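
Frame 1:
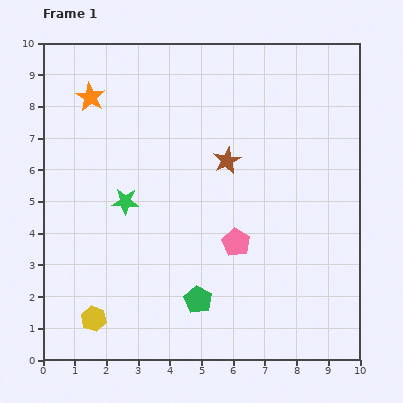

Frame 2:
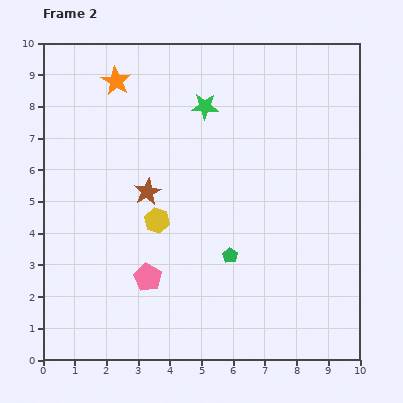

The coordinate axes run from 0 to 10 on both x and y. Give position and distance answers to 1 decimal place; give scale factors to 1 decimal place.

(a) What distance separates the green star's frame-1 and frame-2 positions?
3.9

The green star moved from (2.6, 5.0) to (5.1, 8.0), a distance of √(2.5² + 3.0²) ≈ 3.9.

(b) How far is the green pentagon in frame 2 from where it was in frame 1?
1.7

The green pentagon moved from (4.9, 1.9) to (5.9, 3.3), a distance of √(1.0² + 1.4²) ≈ 1.7.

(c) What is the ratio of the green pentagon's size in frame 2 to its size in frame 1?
0.6×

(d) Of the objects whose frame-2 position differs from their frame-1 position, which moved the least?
the orange star

(moved 0.9)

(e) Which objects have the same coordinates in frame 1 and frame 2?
none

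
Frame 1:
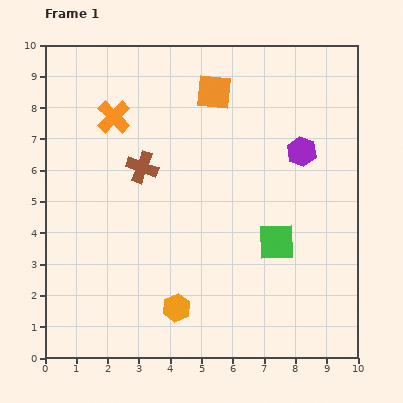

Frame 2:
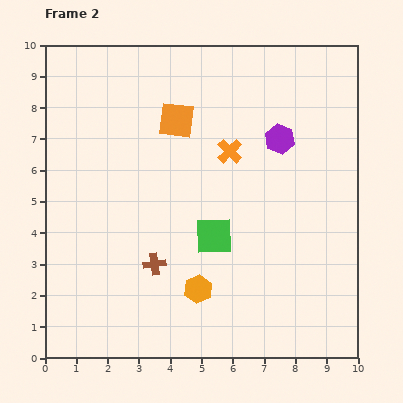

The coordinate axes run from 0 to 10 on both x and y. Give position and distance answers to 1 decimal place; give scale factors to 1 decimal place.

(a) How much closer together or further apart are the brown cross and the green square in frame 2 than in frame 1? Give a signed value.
-2.8

Distance in frame 1: 4.9. Distance in frame 2: 2.1.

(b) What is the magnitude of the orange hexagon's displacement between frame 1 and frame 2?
0.9

The orange hexagon moved from (4.2, 1.6) to (4.9, 2.2), a distance of √(0.7² + 0.6²) ≈ 0.9.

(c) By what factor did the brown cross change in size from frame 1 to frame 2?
0.7×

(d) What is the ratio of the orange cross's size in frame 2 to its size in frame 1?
0.7×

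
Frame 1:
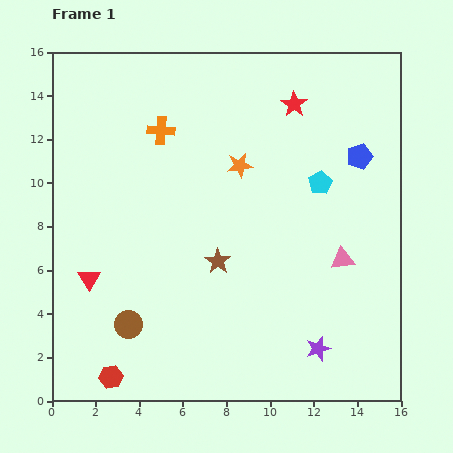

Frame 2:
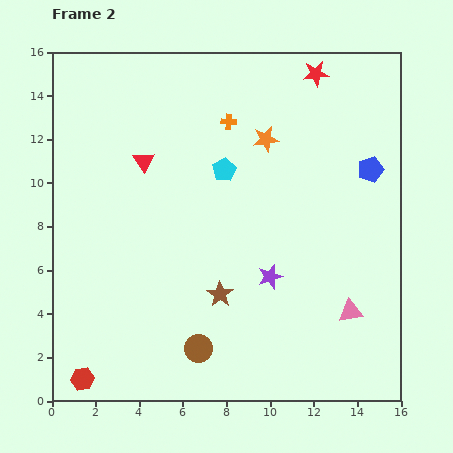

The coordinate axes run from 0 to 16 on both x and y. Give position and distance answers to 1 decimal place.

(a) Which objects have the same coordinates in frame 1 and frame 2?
none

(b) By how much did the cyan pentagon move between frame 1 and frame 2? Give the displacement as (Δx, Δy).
(-4.4, 0.6)

The cyan pentagon was at (12.3, 10.0) in frame 1 and (7.9, 10.6) in frame 2.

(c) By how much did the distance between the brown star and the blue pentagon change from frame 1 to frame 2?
+0.8

Distance in frame 1: 8.1. Distance in frame 2: 8.9.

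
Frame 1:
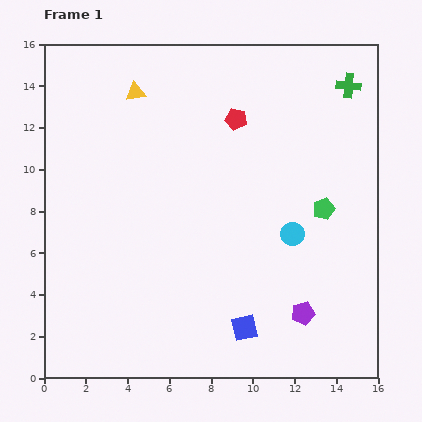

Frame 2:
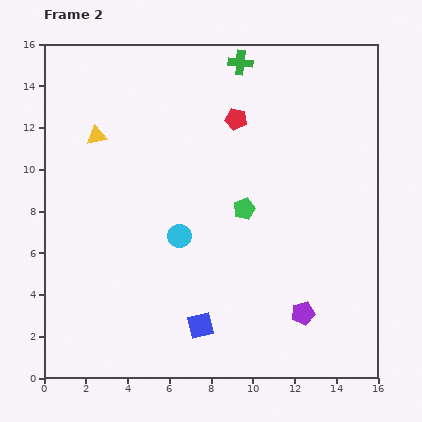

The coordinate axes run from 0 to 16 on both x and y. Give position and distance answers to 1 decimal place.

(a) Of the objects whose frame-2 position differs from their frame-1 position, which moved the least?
the blue square

(moved 2.1)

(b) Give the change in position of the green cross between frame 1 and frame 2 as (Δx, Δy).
(-5.2, 1.1)

The green cross was at (14.6, 14.0) in frame 1 and (9.4, 15.1) in frame 2.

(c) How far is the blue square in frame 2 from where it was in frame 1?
2.1

The blue square moved from (9.6, 2.4) to (7.5, 2.5), a distance of √(2.1² + 0.1²) ≈ 2.1.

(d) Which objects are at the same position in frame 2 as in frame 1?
the red pentagon, the purple pentagon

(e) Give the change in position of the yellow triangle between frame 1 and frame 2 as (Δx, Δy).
(-1.9, -2.1)

The yellow triangle was at (4.4, 13.7) in frame 1 and (2.5, 11.6) in frame 2.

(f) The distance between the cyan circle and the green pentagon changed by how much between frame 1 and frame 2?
+1.5

Distance in frame 1: 1.9. Distance in frame 2: 3.4.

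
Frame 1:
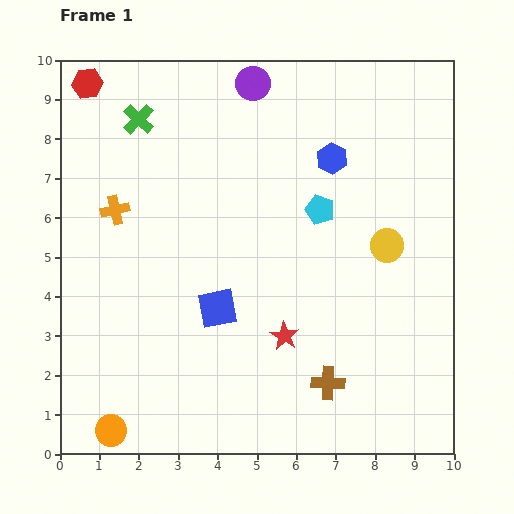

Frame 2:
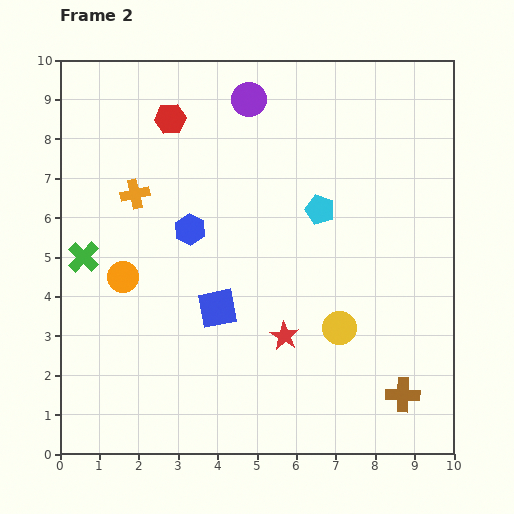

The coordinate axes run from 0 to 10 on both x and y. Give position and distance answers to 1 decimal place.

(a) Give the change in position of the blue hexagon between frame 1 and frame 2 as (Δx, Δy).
(-3.6, -1.8)

The blue hexagon was at (6.9, 7.5) in frame 1 and (3.3, 5.7) in frame 2.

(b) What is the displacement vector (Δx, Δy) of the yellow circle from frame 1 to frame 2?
(-1.2, -2.1)

The yellow circle was at (8.3, 5.3) in frame 1 and (7.1, 3.2) in frame 2.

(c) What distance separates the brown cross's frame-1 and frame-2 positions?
1.9

The brown cross moved from (6.8, 1.8) to (8.7, 1.5), a distance of √(1.9² + 0.3²) ≈ 1.9.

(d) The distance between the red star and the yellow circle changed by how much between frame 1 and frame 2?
-2.1

Distance in frame 1: 3.5. Distance in frame 2: 1.4.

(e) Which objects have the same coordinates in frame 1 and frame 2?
the cyan pentagon, the red star, the blue square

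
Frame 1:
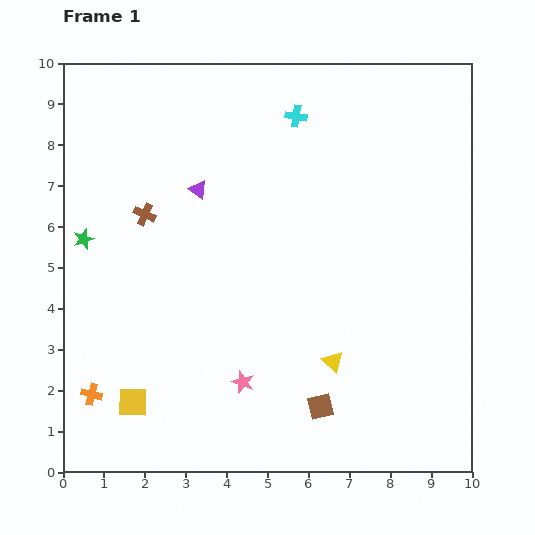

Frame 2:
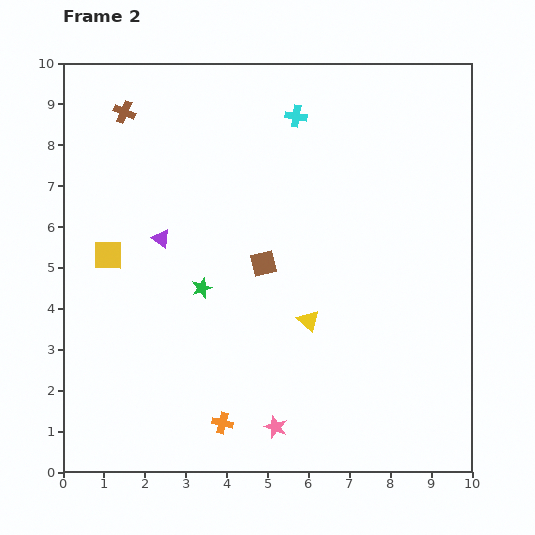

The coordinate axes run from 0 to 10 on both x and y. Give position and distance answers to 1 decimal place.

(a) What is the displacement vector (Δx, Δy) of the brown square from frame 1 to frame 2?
(-1.4, 3.5)

The brown square was at (6.3, 1.6) in frame 1 and (4.9, 5.1) in frame 2.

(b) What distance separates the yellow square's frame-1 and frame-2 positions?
3.6

The yellow square moved from (1.7, 1.7) to (1.1, 5.3), a distance of √(0.6² + 3.6²) ≈ 3.6.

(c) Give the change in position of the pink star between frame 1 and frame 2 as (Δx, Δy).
(0.8, -1.1)

The pink star was at (4.4, 2.2) in frame 1 and (5.2, 1.1) in frame 2.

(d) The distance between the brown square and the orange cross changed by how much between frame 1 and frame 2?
-1.6

Distance in frame 1: 5.6. Distance in frame 2: 4.0.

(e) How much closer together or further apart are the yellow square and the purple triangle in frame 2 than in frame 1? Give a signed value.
-4.0

Distance in frame 1: 5.4. Distance in frame 2: 1.4.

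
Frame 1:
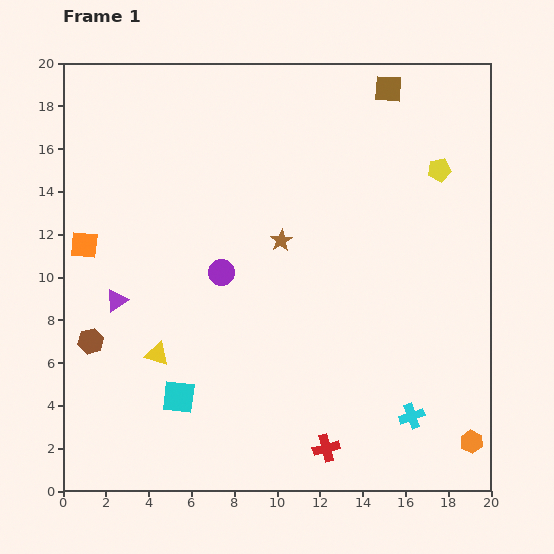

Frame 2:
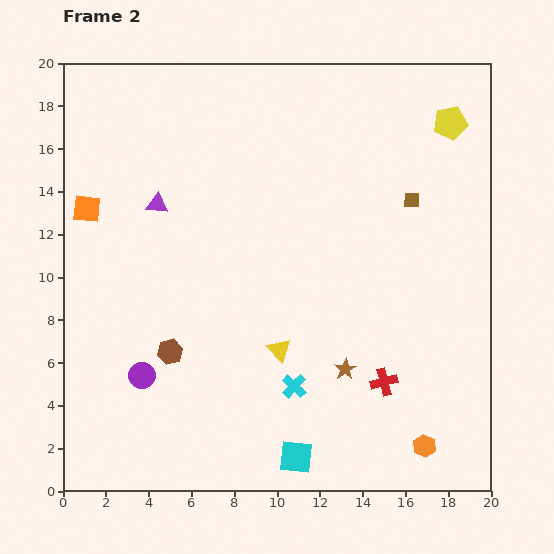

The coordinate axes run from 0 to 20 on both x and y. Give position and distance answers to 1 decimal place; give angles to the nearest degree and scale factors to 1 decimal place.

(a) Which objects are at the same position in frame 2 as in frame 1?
none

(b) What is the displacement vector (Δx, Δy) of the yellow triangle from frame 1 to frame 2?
(5.7, 0.2)

The yellow triangle was at (4.4, 6.4) in frame 1 and (10.1, 6.6) in frame 2.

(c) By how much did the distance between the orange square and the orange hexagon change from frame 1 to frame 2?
-1.0

Distance in frame 1: 20.3. Distance in frame 2: 19.3.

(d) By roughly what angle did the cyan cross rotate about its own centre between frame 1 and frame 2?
28° counter-clockwise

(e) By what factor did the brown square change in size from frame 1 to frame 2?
0.6×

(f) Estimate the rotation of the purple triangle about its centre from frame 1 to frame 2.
39° clockwise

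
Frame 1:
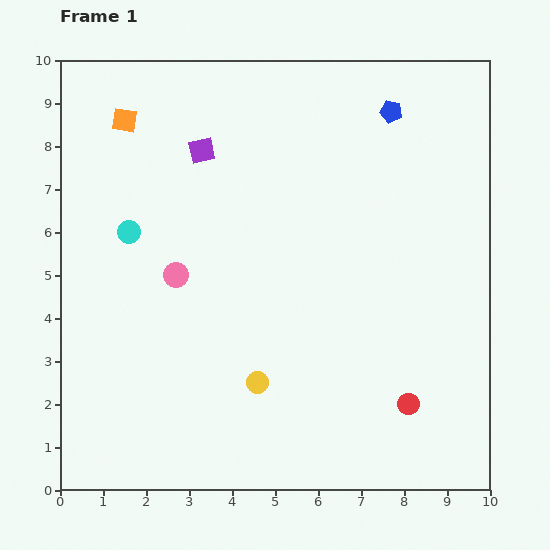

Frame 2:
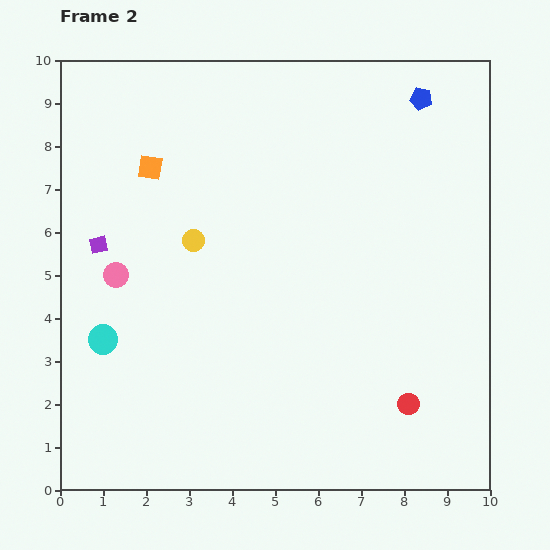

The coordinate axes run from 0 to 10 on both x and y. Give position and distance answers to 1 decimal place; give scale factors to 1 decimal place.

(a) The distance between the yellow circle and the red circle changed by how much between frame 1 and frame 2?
+2.8

Distance in frame 1: 3.5. Distance in frame 2: 6.3.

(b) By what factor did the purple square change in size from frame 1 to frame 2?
0.7×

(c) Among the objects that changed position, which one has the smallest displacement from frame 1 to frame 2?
the blue pentagon

(moved 0.8)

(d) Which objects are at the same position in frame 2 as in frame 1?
the red circle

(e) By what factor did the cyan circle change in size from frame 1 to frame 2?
1.3×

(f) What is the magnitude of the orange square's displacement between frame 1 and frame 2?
1.3

The orange square moved from (1.5, 8.6) to (2.1, 7.5), a distance of √(0.6² + 1.1²) ≈ 1.3.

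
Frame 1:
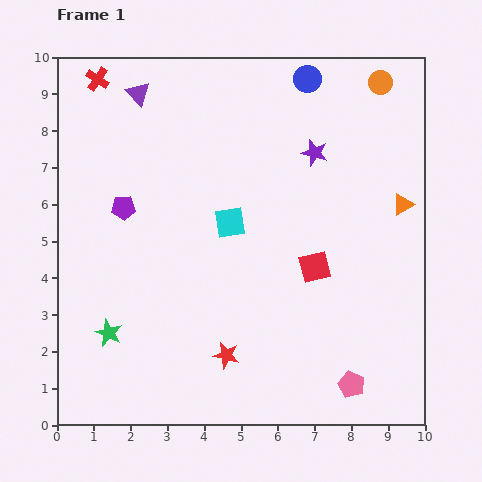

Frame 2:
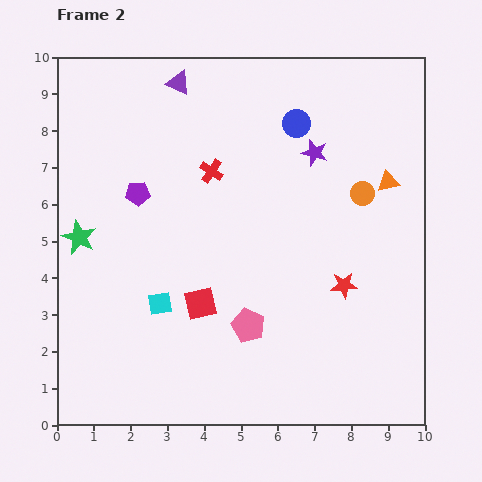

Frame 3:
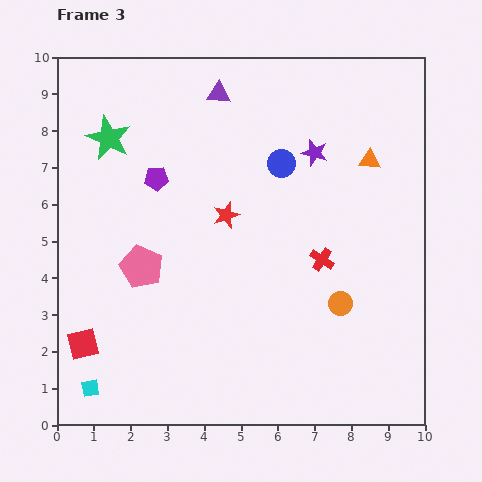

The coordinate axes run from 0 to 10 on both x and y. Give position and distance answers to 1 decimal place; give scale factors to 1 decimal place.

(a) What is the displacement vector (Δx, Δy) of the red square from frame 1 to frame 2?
(-3.1, -1.0)

The red square was at (7.0, 4.3) in frame 1 and (3.9, 3.3) in frame 2.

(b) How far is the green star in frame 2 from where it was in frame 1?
2.7

The green star moved from (1.4, 2.5) to (0.6, 5.1), a distance of √(0.8² + 2.6²) ≈ 2.7.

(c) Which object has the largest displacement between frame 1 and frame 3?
the red cross

(moved 7.8; next 6.6)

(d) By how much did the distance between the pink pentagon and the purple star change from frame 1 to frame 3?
-0.8

Distance in frame 1: 6.4. Distance in frame 3: 5.6.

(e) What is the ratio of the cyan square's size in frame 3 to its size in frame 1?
0.6×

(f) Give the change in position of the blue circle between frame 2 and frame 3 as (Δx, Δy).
(-0.4, -1.1)

The blue circle was at (6.5, 8.2) in frame 2 and (6.1, 7.1) in frame 3.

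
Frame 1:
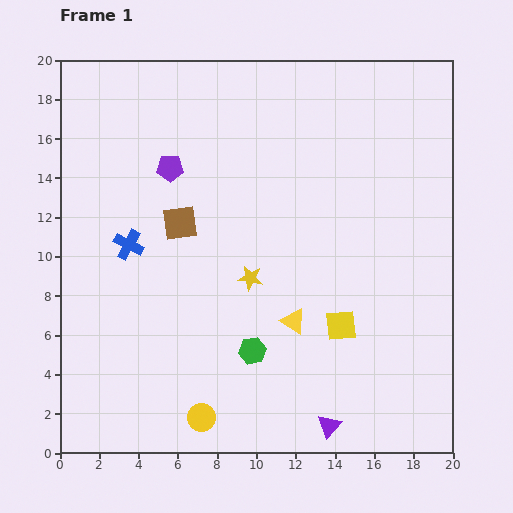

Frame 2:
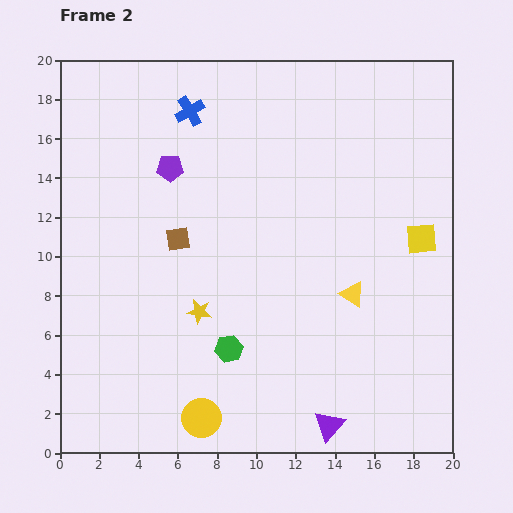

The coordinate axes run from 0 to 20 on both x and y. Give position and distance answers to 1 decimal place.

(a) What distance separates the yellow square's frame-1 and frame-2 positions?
6.0

The yellow square moved from (14.3, 6.5) to (18.4, 10.9), a distance of √(4.1² + 4.4²) ≈ 6.0.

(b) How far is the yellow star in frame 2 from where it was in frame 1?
3.1

The yellow star moved from (9.7, 8.9) to (7.1, 7.2), a distance of √(2.6² + 1.7²) ≈ 3.1.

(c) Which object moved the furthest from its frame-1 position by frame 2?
the blue cross

(moved 7.5; next 6.0)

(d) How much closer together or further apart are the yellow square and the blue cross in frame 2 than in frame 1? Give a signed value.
+1.9

Distance in frame 1: 11.6. Distance in frame 2: 13.5.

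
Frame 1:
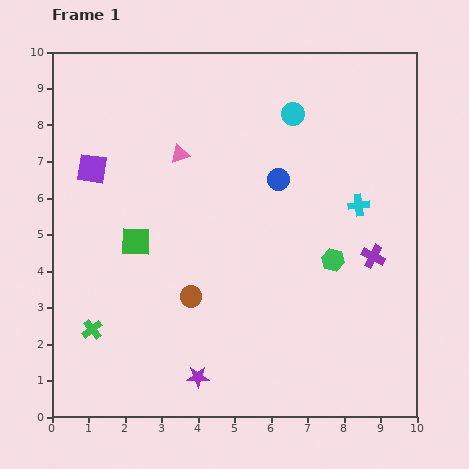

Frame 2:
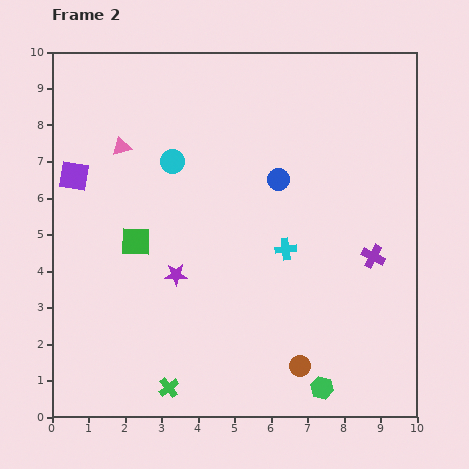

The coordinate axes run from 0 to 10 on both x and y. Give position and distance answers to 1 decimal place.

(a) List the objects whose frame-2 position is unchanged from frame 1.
the green square, the purple cross, the blue circle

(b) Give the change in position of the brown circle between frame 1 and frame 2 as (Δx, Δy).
(3.0, -1.9)

The brown circle was at (3.8, 3.3) in frame 1 and (6.8, 1.4) in frame 2.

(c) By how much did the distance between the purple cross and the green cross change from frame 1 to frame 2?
-1.3

Distance in frame 1: 8.0. Distance in frame 2: 6.7.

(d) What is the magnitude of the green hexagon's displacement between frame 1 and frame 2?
3.5

The green hexagon moved from (7.7, 4.3) to (7.4, 0.8), a distance of √(0.3² + 3.5²) ≈ 3.5.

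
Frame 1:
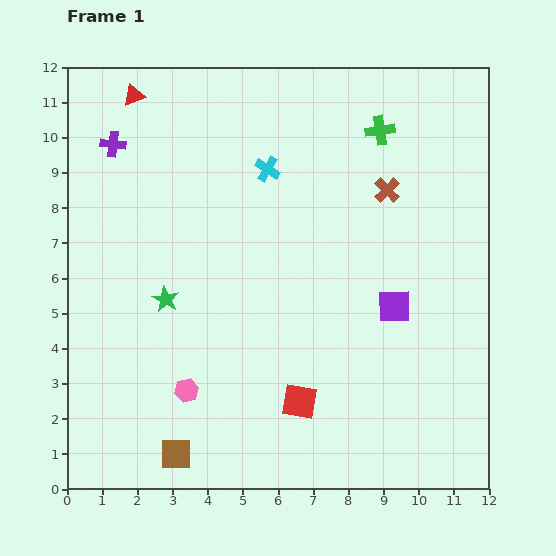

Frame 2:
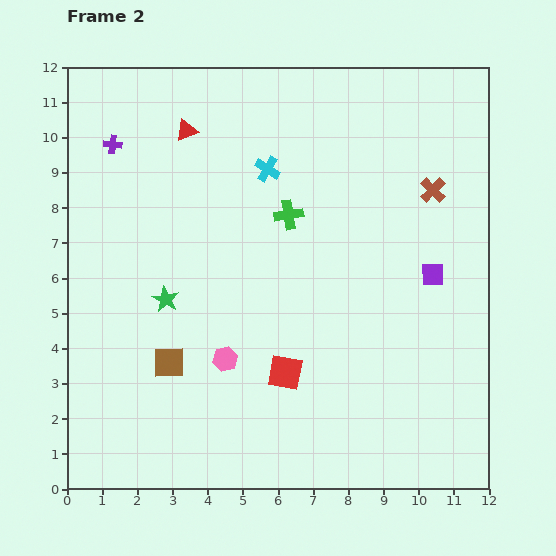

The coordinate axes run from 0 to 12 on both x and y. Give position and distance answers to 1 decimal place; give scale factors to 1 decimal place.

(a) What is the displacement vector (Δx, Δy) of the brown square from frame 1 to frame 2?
(-0.2, 2.6)

The brown square was at (3.1, 1.0) in frame 1 and (2.9, 3.6) in frame 2.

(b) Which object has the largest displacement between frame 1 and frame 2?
the green cross

(moved 3.5; next 2.6)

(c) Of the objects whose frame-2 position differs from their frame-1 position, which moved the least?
the red square

(moved 0.9)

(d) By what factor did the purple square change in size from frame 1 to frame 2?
0.7×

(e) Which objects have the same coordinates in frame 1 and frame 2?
the green star, the cyan cross, the purple cross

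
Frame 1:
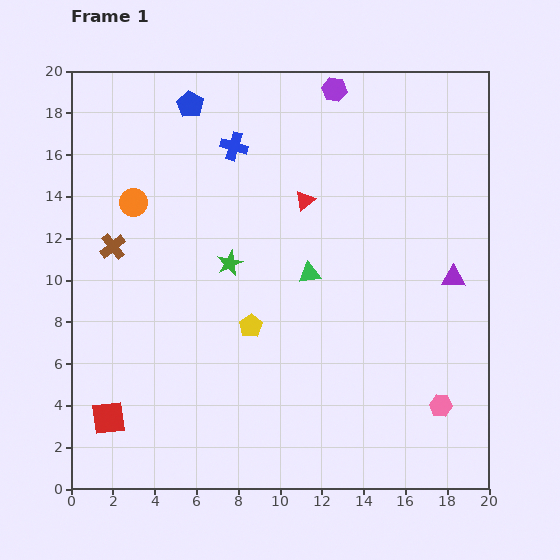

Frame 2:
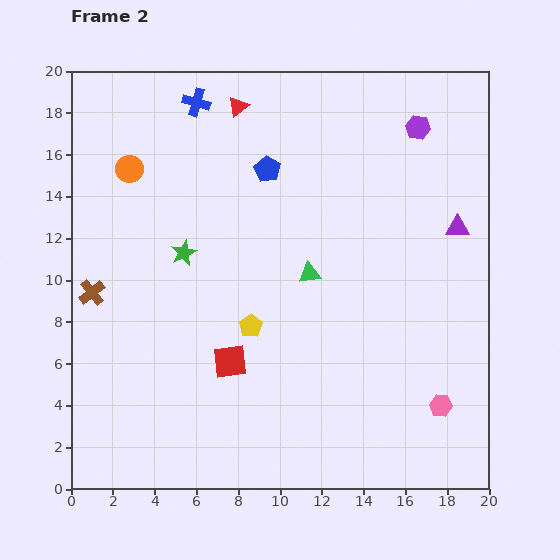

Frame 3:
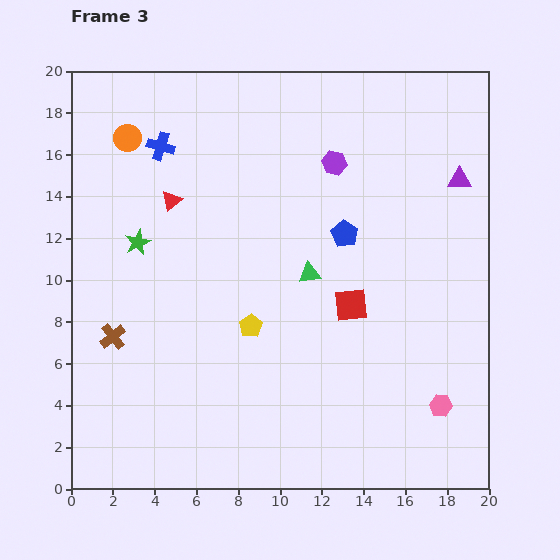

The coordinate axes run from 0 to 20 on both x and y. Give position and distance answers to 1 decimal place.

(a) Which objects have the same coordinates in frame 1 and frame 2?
the pink hexagon, the yellow pentagon, the green triangle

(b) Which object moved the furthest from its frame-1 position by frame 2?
the red square

(moved 6.4; next 5.5)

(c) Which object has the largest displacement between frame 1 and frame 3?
the red square

(moved 12.8; next 9.7)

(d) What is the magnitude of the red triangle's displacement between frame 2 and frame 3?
5.5

The red triangle moved from (8.0, 18.3) to (4.8, 13.8), a distance of √(3.2² + 4.5²) ≈ 5.5.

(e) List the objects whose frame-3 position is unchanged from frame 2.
the pink hexagon, the yellow pentagon, the green triangle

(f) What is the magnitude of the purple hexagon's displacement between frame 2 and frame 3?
4.3

The purple hexagon moved from (16.6, 17.3) to (12.6, 15.6), a distance of √(4.0² + 1.7²) ≈ 4.3.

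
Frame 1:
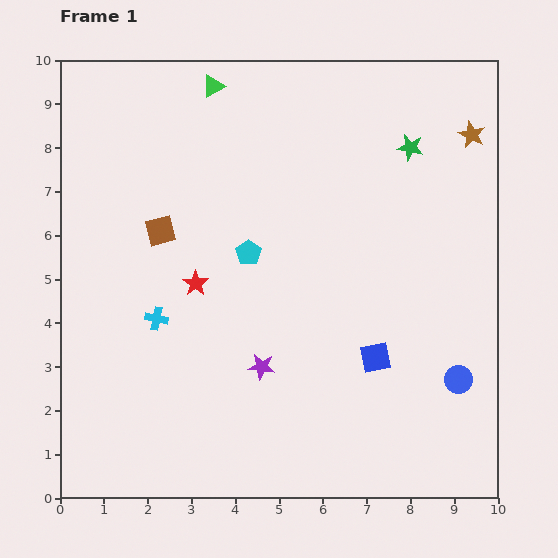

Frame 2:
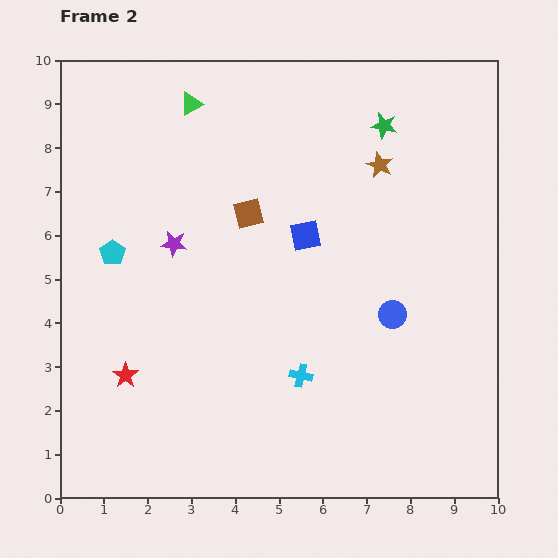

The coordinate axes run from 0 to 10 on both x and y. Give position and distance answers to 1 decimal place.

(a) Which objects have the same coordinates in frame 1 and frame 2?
none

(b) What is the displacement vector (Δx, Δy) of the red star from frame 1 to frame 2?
(-1.6, -2.1)

The red star was at (3.1, 4.9) in frame 1 and (1.5, 2.8) in frame 2.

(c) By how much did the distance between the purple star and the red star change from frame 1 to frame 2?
+0.8

Distance in frame 1: 2.4. Distance in frame 2: 3.2.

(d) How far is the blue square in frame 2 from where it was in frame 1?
3.2

The blue square moved from (7.2, 3.2) to (5.6, 6.0), a distance of √(1.6² + 2.8²) ≈ 3.2.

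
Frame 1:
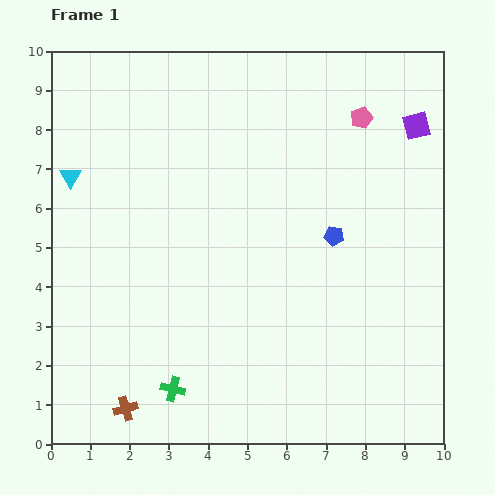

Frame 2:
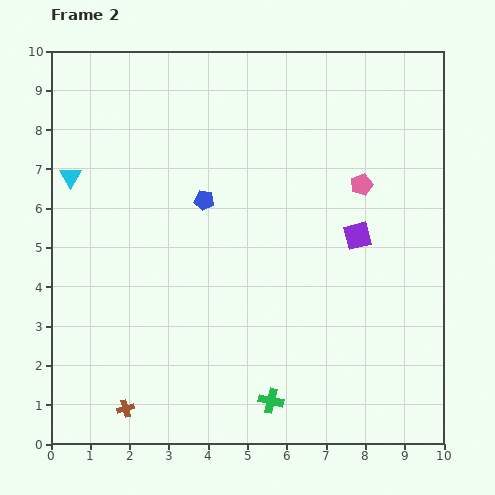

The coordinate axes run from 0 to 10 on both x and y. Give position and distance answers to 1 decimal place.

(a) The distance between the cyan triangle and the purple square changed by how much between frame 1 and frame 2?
-1.4

Distance in frame 1: 8.9. Distance in frame 2: 7.5.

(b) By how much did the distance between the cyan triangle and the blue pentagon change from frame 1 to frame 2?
-3.4

Distance in frame 1: 6.9. Distance in frame 2: 3.5.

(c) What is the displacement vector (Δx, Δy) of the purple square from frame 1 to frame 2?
(-1.5, -2.8)

The purple square was at (9.3, 8.1) in frame 1 and (7.8, 5.3) in frame 2.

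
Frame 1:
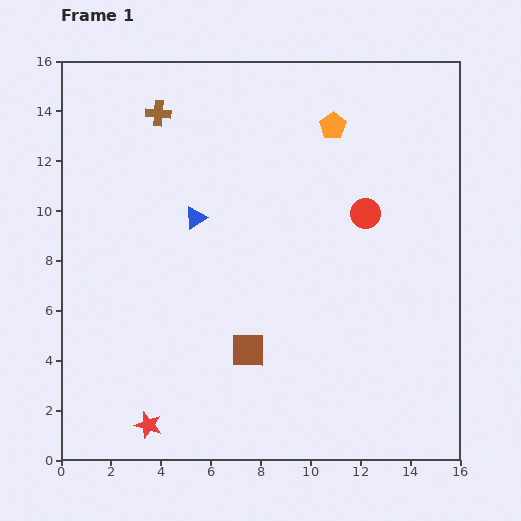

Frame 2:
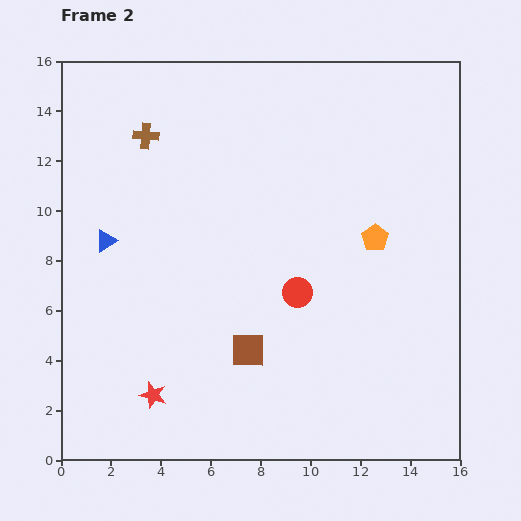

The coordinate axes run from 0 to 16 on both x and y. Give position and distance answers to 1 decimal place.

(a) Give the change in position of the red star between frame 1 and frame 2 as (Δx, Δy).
(0.2, 1.2)

The red star was at (3.5, 1.4) in frame 1 and (3.7, 2.6) in frame 2.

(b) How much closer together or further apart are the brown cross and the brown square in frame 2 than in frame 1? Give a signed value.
-0.7

Distance in frame 1: 10.2. Distance in frame 2: 9.5.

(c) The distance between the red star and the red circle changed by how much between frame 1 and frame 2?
-5.1

Distance in frame 1: 12.2. Distance in frame 2: 7.1.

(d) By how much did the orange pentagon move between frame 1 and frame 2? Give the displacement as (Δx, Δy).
(1.7, -4.5)

The orange pentagon was at (10.9, 13.4) in frame 1 and (12.6, 8.9) in frame 2.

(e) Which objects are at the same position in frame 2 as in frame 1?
the brown square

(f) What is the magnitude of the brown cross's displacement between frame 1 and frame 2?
1.0

The brown cross moved from (3.9, 13.9) to (3.4, 13.0), a distance of √(0.5² + 0.9²) ≈ 1.0.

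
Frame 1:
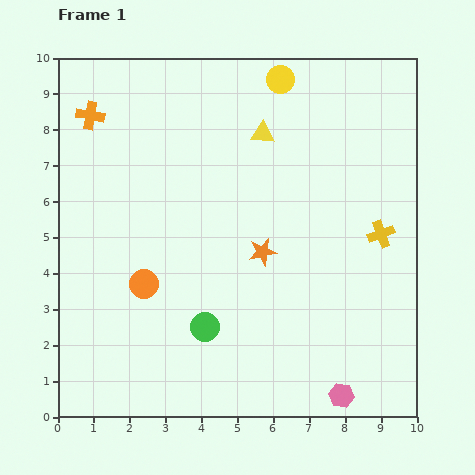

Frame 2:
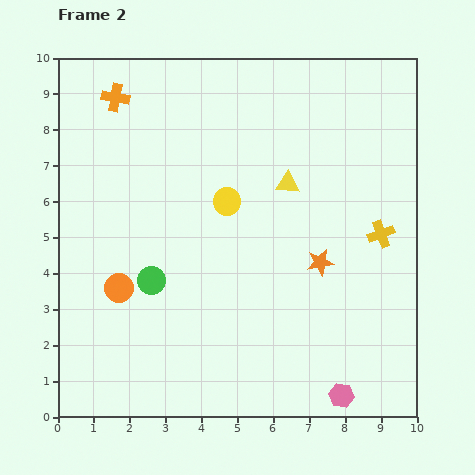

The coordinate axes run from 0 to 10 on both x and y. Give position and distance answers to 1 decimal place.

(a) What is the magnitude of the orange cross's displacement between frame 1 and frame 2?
0.9

The orange cross moved from (0.9, 8.4) to (1.6, 8.9), a distance of √(0.7² + 0.5²) ≈ 0.9.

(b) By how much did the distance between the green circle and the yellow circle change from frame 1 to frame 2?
-4.2

Distance in frame 1: 7.2. Distance in frame 2: 3.0.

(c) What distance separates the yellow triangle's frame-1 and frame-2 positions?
1.6

The yellow triangle moved from (5.7, 7.9) to (6.4, 6.5), a distance of √(0.7² + 1.4²) ≈ 1.6.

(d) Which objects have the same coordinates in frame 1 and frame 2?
the yellow cross, the pink hexagon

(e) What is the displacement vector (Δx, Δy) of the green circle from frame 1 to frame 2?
(-1.5, 1.3)

The green circle was at (4.1, 2.5) in frame 1 and (2.6, 3.8) in frame 2.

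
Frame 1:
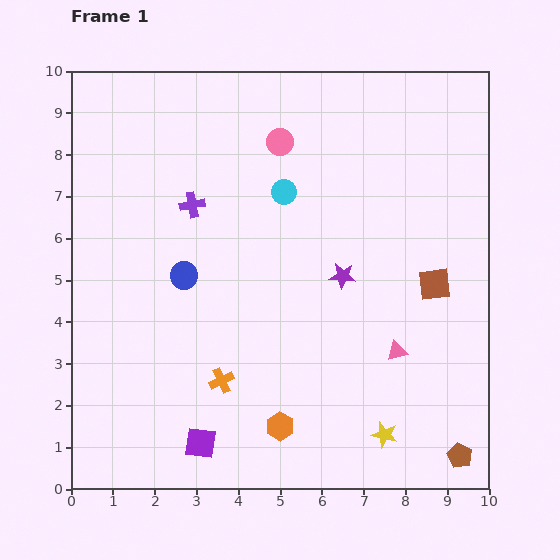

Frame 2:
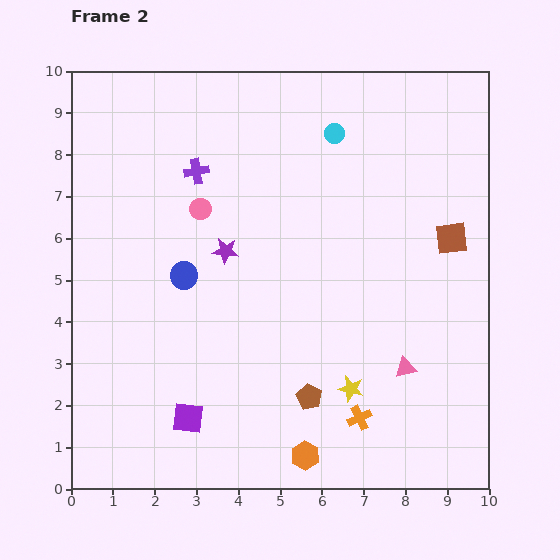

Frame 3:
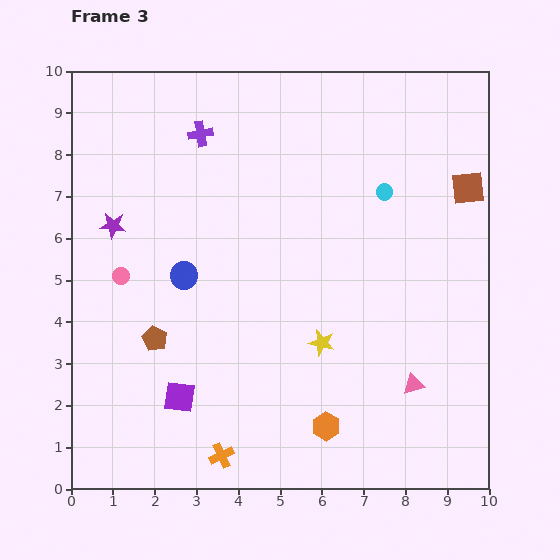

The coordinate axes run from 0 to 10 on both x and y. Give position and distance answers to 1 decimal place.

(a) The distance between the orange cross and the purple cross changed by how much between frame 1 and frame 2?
+2.8

Distance in frame 1: 4.3. Distance in frame 2: 7.1.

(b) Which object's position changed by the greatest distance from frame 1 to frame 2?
the brown pentagon

(moved 3.9; next 3.4)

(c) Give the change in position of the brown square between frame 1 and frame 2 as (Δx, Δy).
(0.4, 1.1)

The brown square was at (8.7, 4.9) in frame 1 and (9.1, 6.0) in frame 2.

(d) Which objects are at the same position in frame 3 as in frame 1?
the blue circle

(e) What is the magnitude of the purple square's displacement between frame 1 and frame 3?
1.2

The purple square moved from (3.1, 1.1) to (2.6, 2.2), a distance of √(0.5² + 1.1²) ≈ 1.2.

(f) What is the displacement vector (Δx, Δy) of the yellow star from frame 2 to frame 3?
(-0.7, 1.1)

The yellow star was at (6.7, 2.4) in frame 2 and (6.0, 3.5) in frame 3.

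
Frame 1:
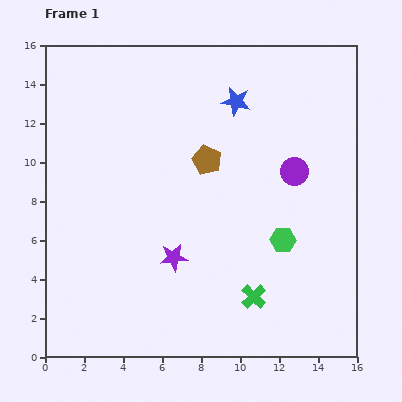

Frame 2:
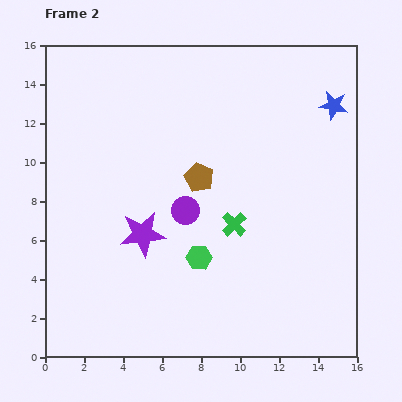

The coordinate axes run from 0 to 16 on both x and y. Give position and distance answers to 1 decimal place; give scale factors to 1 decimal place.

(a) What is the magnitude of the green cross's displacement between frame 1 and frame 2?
3.8

The green cross moved from (10.7, 3.1) to (9.7, 6.8), a distance of √(1.0² + 3.7²) ≈ 3.8.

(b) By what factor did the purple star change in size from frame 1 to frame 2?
1.6×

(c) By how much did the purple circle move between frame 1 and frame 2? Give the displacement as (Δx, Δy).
(-5.6, -2.0)

The purple circle was at (12.8, 9.5) in frame 1 and (7.2, 7.5) in frame 2.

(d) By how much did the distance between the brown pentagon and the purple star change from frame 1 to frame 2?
-1.2

Distance in frame 1: 5.3. Distance in frame 2: 4.1.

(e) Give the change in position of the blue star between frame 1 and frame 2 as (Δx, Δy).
(5.0, -0.2)

The blue star was at (9.8, 13.1) in frame 1 and (14.8, 12.9) in frame 2.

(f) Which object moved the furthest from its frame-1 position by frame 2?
the purple circle

(moved 5.9; next 5.0)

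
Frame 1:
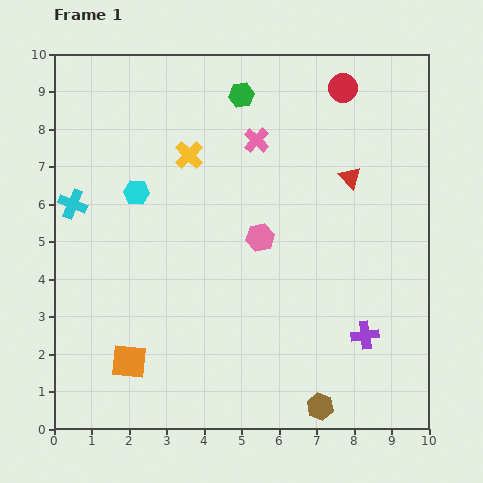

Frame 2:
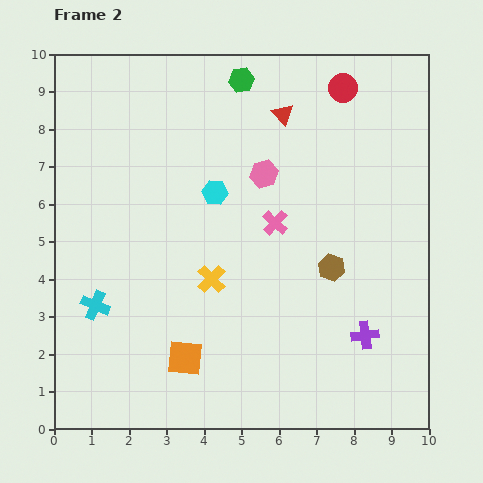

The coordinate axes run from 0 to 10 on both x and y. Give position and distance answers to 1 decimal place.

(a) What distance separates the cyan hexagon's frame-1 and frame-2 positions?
2.1

The cyan hexagon moved from (2.2, 6.3) to (4.3, 6.3), a distance of √(2.1² + 0.0²) ≈ 2.1.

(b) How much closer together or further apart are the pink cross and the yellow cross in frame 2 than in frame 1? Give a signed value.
+0.5

Distance in frame 1: 1.8. Distance in frame 2: 2.3.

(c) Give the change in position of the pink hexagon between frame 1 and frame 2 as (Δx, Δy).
(0.1, 1.7)

The pink hexagon was at (5.5, 5.1) in frame 1 and (5.6, 6.8) in frame 2.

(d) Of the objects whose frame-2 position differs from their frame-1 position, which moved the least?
the green hexagon

(moved 0.4)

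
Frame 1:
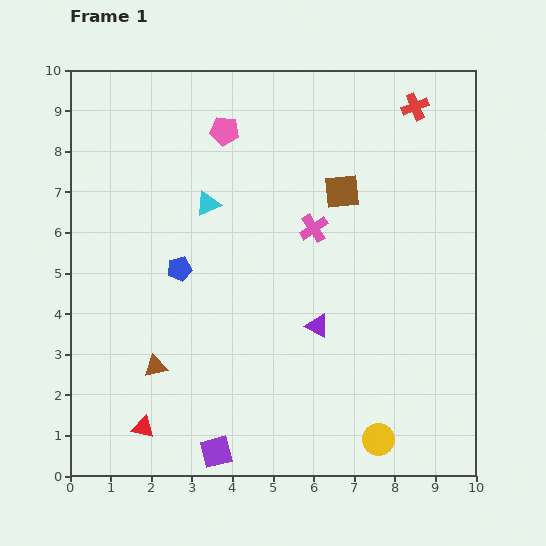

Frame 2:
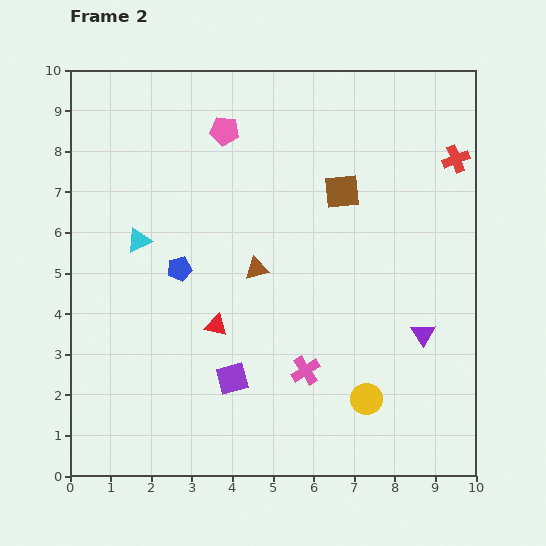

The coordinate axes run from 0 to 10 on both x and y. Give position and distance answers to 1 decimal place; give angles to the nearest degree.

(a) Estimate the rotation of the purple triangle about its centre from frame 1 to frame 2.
29° clockwise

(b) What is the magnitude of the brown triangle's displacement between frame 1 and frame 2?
3.5

The brown triangle moved from (2.1, 2.7) to (4.6, 5.1), a distance of √(2.5² + 2.4²) ≈ 3.5.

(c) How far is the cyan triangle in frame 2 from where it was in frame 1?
1.9

The cyan triangle moved from (3.4, 6.7) to (1.7, 5.8), a distance of √(1.7² + 0.9²) ≈ 1.9.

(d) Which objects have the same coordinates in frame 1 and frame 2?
the brown square, the blue pentagon, the pink pentagon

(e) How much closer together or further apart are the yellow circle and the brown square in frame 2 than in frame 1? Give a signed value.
-1.1

Distance in frame 1: 6.2. Distance in frame 2: 5.1.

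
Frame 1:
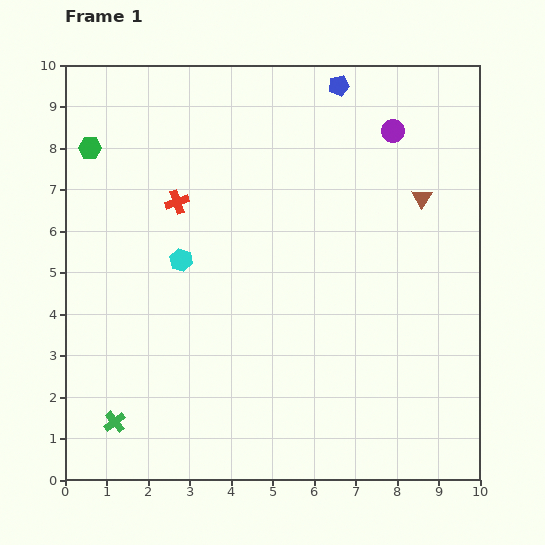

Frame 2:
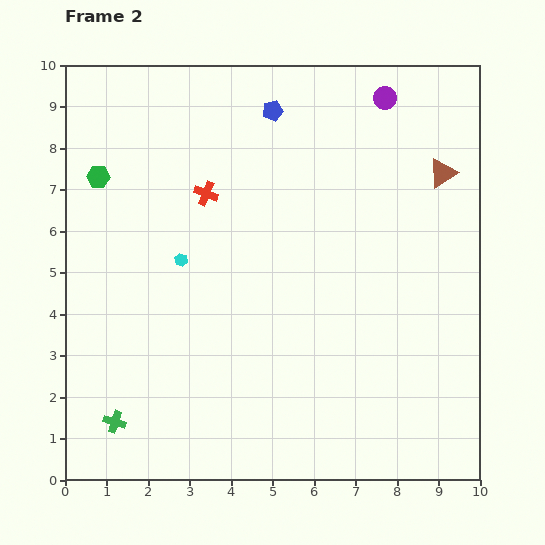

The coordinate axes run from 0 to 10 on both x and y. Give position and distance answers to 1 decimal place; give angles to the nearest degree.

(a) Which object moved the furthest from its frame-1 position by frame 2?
the blue pentagon

(moved 1.7; next 0.8)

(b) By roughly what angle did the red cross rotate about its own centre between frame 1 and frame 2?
39° clockwise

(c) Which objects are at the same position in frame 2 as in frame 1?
the green cross, the cyan hexagon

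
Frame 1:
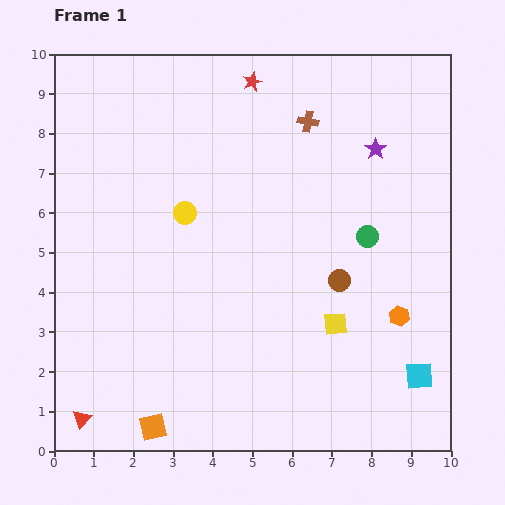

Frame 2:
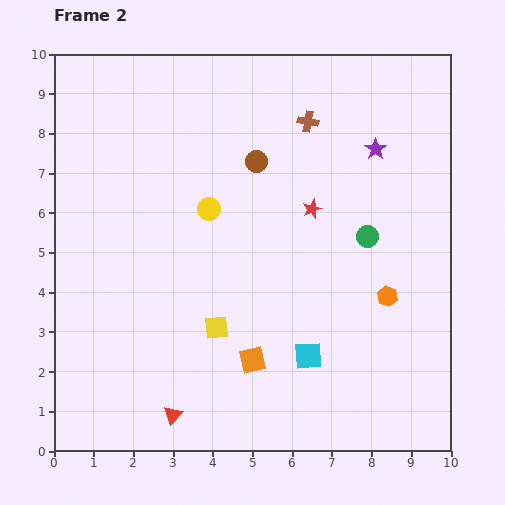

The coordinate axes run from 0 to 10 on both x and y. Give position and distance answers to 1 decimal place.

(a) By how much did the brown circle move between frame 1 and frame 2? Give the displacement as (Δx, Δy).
(-2.1, 3.0)

The brown circle was at (7.2, 4.3) in frame 1 and (5.1, 7.3) in frame 2.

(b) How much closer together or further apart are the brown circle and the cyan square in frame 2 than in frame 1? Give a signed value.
+2.0

Distance in frame 1: 3.1. Distance in frame 2: 5.1.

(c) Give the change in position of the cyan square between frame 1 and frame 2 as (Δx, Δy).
(-2.8, 0.5)

The cyan square was at (9.2, 1.9) in frame 1 and (6.4, 2.4) in frame 2.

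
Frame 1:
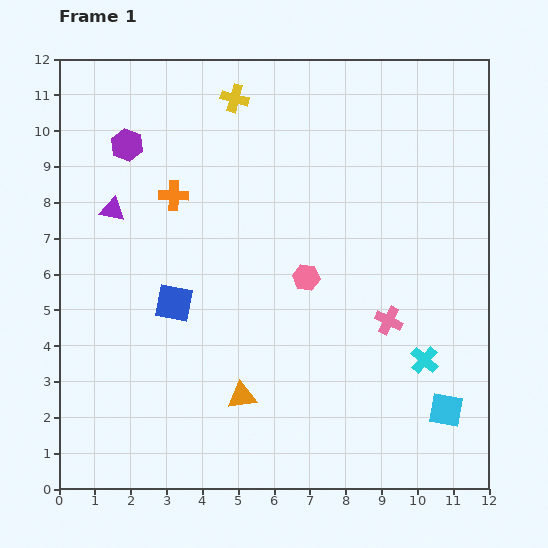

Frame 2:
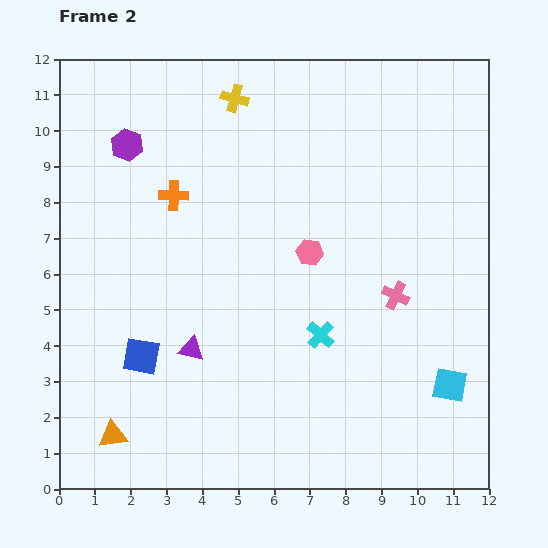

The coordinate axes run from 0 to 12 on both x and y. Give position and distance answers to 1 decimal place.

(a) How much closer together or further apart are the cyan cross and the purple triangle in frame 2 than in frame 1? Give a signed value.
-6.1

Distance in frame 1: 9.7. Distance in frame 2: 3.6.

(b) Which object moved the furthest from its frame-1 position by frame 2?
the purple triangle

(moved 4.5; next 3.8)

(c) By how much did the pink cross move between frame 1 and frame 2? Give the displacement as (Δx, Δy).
(0.2, 0.7)

The pink cross was at (9.2, 4.7) in frame 1 and (9.4, 5.4) in frame 2.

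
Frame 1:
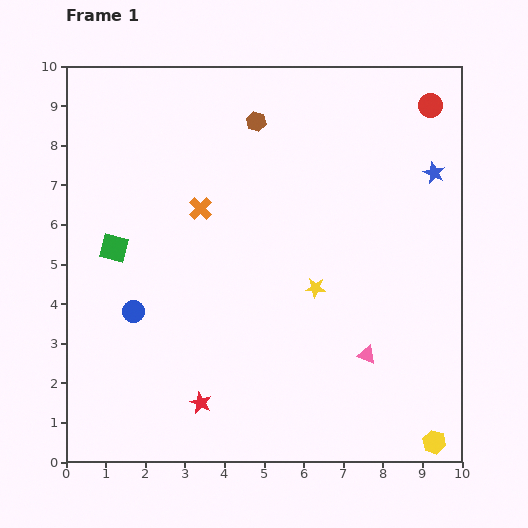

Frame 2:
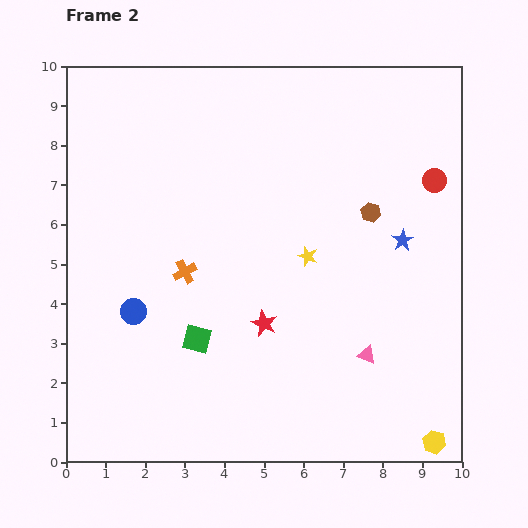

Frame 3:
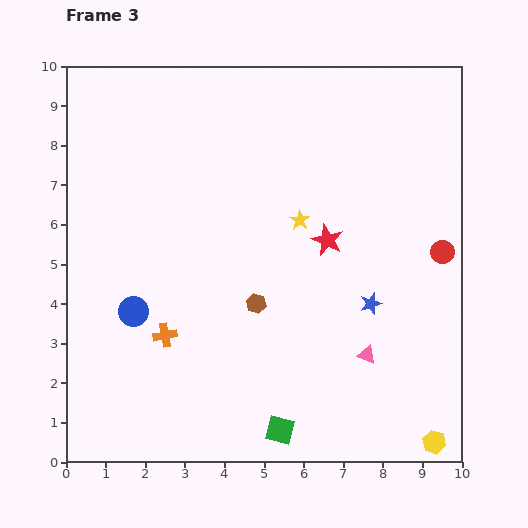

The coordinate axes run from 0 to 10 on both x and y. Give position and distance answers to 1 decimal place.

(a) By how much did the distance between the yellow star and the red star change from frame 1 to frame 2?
-2.1

Distance in frame 1: 4.1. Distance in frame 2: 2.0.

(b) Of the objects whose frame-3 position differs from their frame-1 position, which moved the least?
the yellow star

(moved 1.7)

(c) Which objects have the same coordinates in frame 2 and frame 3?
the blue circle, the pink triangle, the yellow hexagon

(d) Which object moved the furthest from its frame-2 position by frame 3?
the brown hexagon

(moved 3.7; next 3.1)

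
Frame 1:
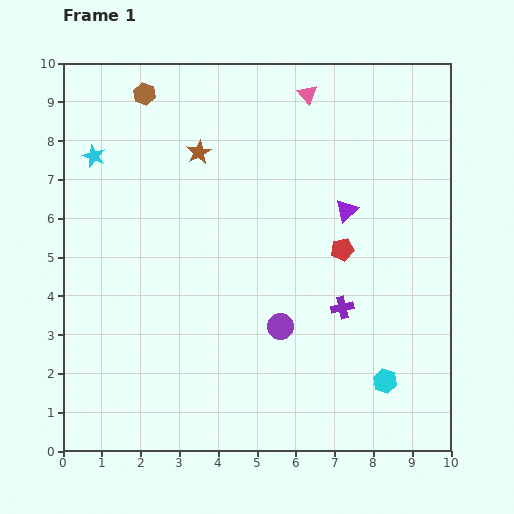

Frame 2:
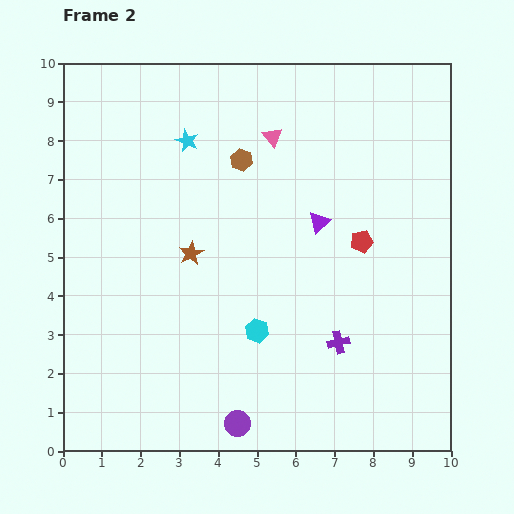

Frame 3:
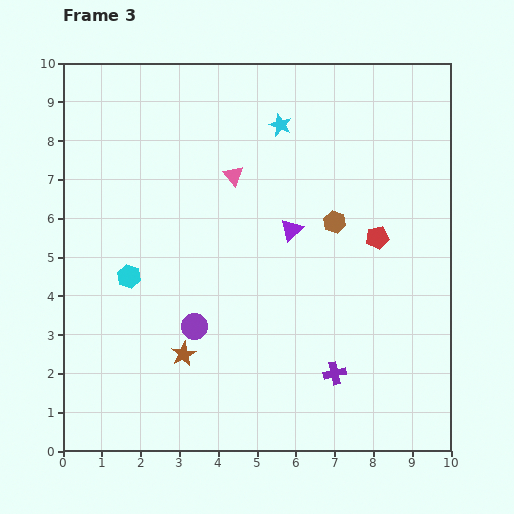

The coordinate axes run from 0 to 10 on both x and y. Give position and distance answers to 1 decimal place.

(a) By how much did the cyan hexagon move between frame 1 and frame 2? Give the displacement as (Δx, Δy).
(-3.3, 1.3)

The cyan hexagon was at (8.3, 1.8) in frame 1 and (5.0, 3.1) in frame 2.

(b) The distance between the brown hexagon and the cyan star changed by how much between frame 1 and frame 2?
-0.6

Distance in frame 1: 2.1. Distance in frame 2: 1.5.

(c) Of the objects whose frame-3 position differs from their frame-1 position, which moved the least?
the red pentagon

(moved 0.9)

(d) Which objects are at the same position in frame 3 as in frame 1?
none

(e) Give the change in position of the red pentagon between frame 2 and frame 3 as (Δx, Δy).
(0.4, 0.1)

The red pentagon was at (7.7, 5.4) in frame 2 and (8.1, 5.5) in frame 3.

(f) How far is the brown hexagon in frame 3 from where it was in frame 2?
2.9

The brown hexagon moved from (4.6, 7.5) to (7.0, 5.9), a distance of √(2.4² + 1.6²) ≈ 2.9.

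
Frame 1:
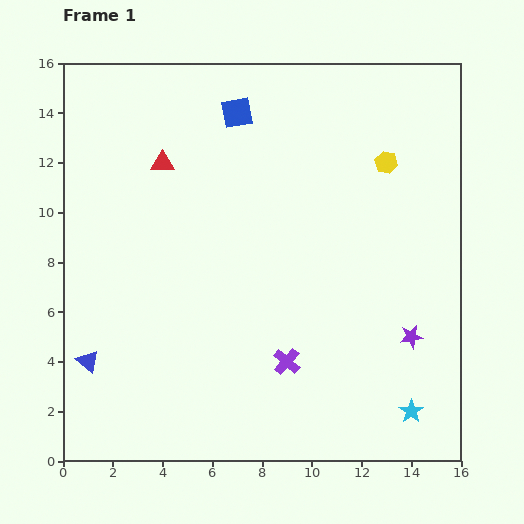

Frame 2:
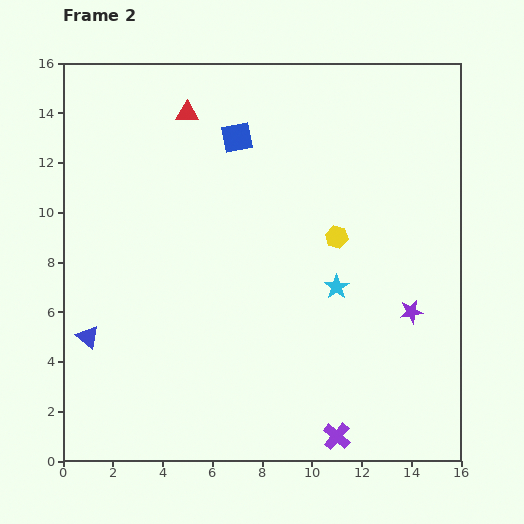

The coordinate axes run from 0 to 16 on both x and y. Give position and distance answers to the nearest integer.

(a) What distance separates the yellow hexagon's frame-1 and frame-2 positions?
4

The yellow hexagon moved from (13, 12) to (11, 9), a distance of √(2² + 3²) ≈ 4.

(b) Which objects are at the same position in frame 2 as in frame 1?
none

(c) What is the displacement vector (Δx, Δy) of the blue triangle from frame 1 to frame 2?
(0, 1)

The blue triangle was at (1, 4) in frame 1 and (1, 5) in frame 2.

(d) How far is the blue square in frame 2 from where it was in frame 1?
1

The blue square moved from (7, 14) to (7, 13), a distance of √(0² + 1²) ≈ 1.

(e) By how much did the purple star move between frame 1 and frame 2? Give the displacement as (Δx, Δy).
(0, 1)

The purple star was at (14, 5) in frame 1 and (14, 6) in frame 2.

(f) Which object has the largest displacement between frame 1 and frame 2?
the cyan star

(moved 6; next 4)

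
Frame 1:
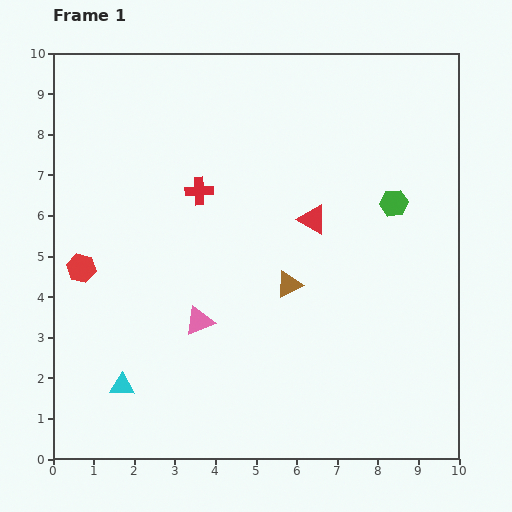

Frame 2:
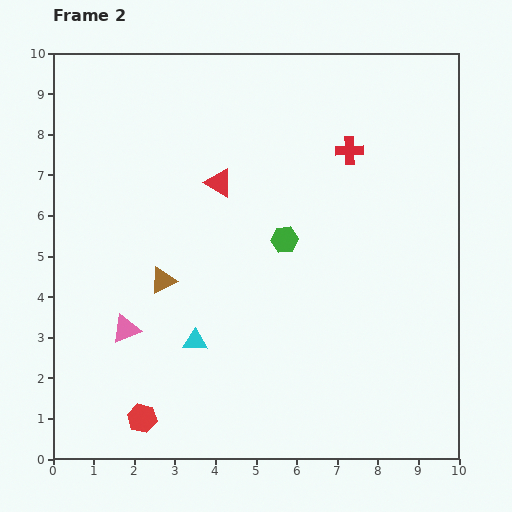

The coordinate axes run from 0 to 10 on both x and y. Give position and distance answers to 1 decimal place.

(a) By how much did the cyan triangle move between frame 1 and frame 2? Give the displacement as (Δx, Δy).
(1.8, 1.1)

The cyan triangle was at (1.7, 1.8) in frame 1 and (3.5, 2.9) in frame 2.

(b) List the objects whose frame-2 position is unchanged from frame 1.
none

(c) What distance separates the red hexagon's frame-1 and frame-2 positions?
4.0

The red hexagon moved from (0.7, 4.7) to (2.2, 1.0), a distance of √(1.5² + 3.7²) ≈ 4.0.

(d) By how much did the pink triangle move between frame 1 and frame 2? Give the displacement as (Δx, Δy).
(-1.8, -0.2)

The pink triangle was at (3.6, 3.4) in frame 1 and (1.8, 3.2) in frame 2.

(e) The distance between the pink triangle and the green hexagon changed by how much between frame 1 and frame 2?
-1.1

Distance in frame 1: 5.6. Distance in frame 2: 4.5.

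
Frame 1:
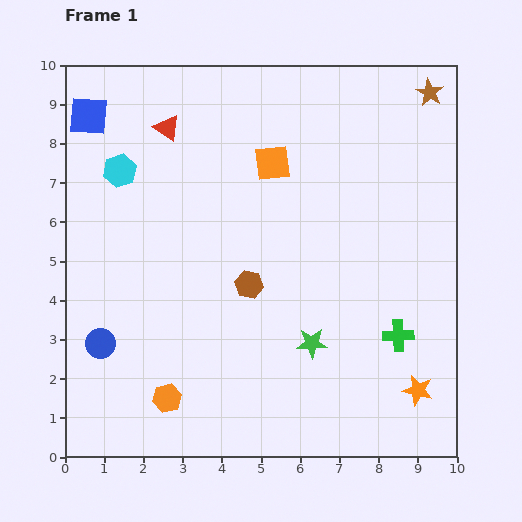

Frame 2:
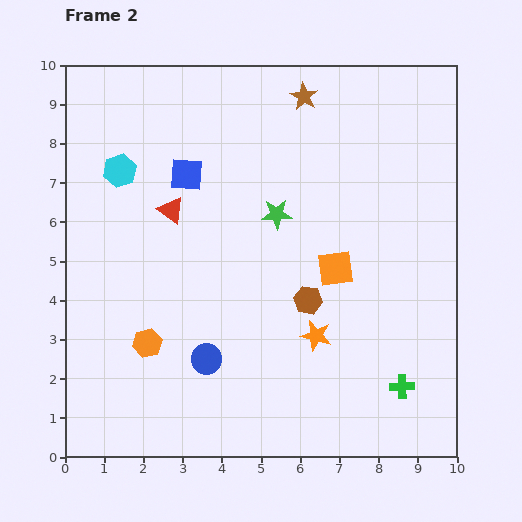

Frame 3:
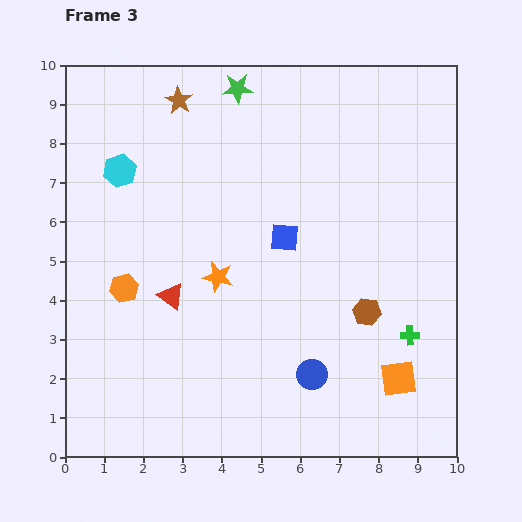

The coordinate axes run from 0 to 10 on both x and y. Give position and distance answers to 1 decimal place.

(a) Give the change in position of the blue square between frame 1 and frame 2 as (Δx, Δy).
(2.5, -1.5)

The blue square was at (0.6, 8.7) in frame 1 and (3.1, 7.2) in frame 2.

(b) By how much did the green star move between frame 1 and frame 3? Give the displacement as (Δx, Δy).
(-1.9, 6.5)

The green star was at (6.3, 2.9) in frame 1 and (4.4, 9.4) in frame 3.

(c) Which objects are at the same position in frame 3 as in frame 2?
the cyan hexagon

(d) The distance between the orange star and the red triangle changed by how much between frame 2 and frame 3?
-3.6

Distance in frame 2: 4.9. Distance in frame 3: 1.3.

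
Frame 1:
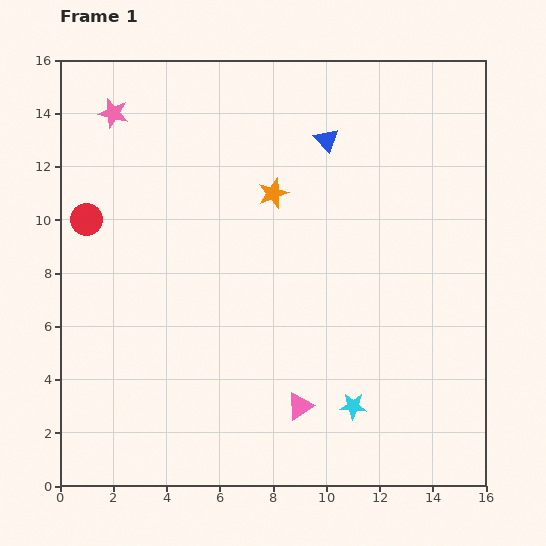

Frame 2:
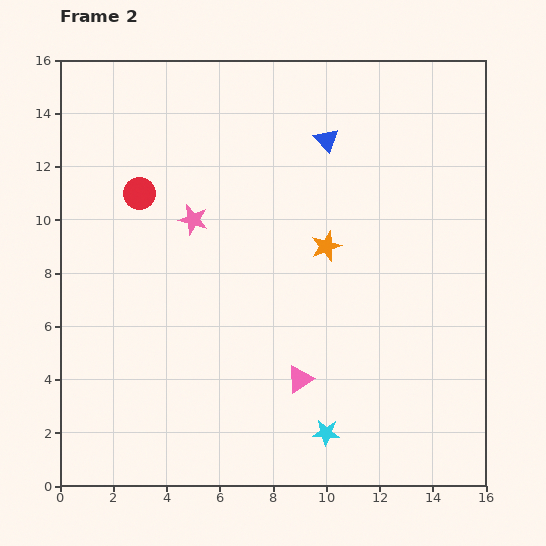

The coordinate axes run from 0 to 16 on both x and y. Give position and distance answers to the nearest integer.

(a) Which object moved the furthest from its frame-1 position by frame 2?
the pink star

(moved 5; next 3)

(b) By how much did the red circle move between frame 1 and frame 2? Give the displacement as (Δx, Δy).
(2, 1)

The red circle was at (1, 10) in frame 1 and (3, 11) in frame 2.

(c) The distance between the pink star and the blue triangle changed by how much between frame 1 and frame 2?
-2

Distance in frame 1: 8. Distance in frame 2: 6.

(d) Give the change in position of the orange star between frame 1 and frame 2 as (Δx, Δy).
(2, -2)

The orange star was at (8, 11) in frame 1 and (10, 9) in frame 2.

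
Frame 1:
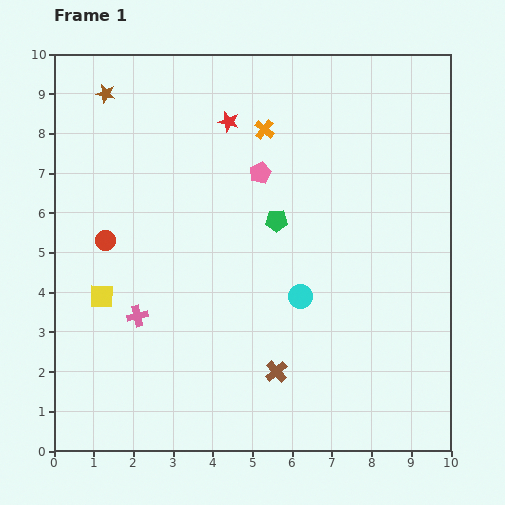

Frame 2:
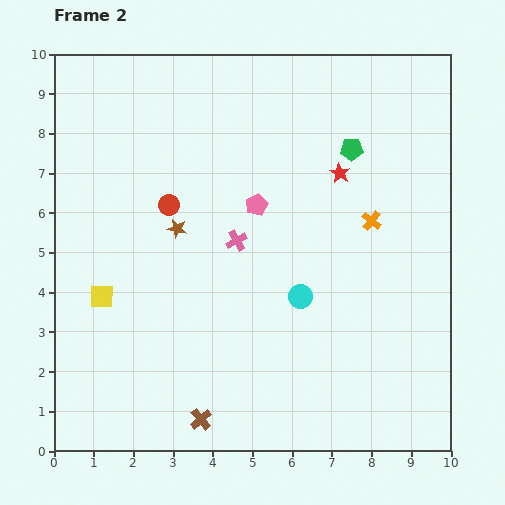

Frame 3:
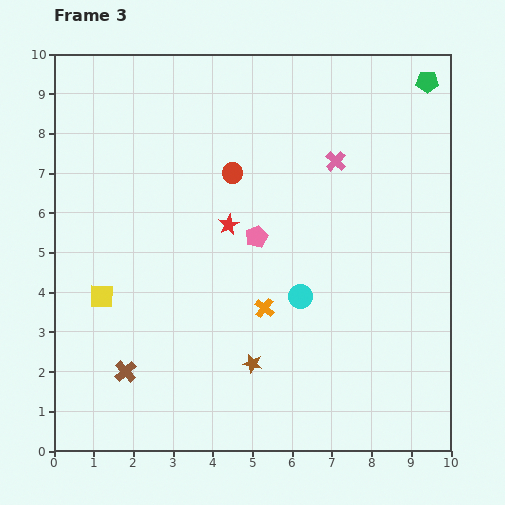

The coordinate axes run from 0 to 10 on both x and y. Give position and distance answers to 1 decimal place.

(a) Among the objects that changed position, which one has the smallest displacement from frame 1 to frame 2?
the pink pentagon

(moved 0.8)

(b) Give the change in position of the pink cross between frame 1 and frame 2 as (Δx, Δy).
(2.5, 1.9)

The pink cross was at (2.1, 3.4) in frame 1 and (4.6, 5.3) in frame 2.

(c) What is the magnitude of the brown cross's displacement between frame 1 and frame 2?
2.2

The brown cross moved from (5.6, 2.0) to (3.7, 0.8), a distance of √(1.9² + 1.2²) ≈ 2.2.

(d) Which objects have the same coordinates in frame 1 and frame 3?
the cyan circle, the yellow square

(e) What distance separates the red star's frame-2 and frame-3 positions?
3.1

The red star moved from (7.2, 7.0) to (4.4, 5.7), a distance of √(2.8² + 1.3²) ≈ 3.1.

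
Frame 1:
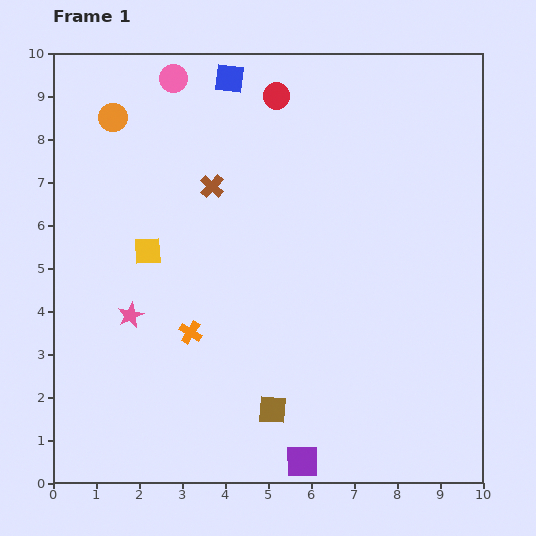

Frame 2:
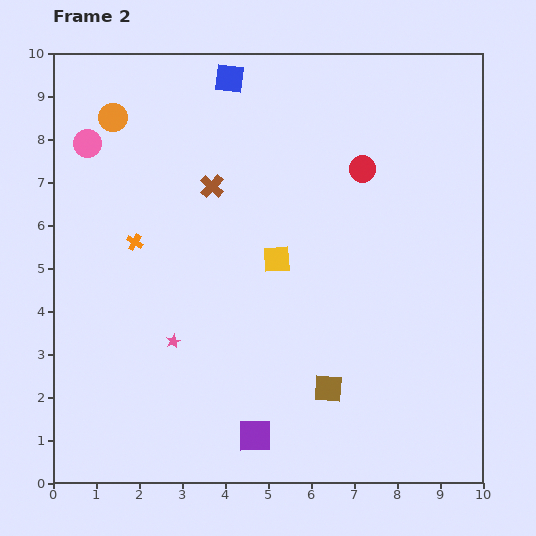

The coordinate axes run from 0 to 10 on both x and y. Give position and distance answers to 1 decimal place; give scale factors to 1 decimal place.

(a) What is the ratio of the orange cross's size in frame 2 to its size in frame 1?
0.7×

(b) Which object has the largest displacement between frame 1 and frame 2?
the yellow square

(moved 3.0; next 2.6)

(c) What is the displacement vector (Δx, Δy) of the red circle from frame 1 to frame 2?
(2.0, -1.7)

The red circle was at (5.2, 9.0) in frame 1 and (7.2, 7.3) in frame 2.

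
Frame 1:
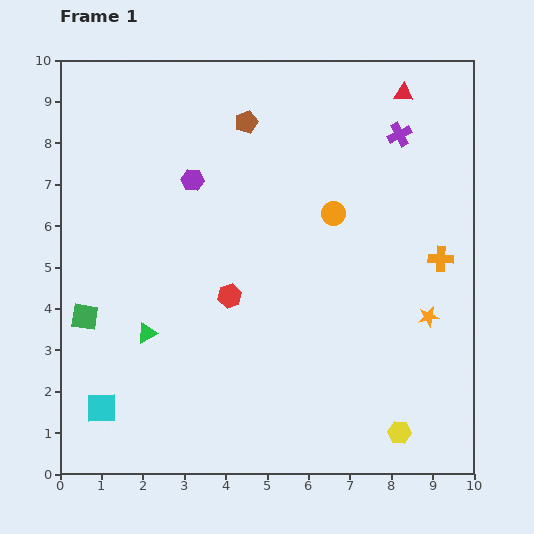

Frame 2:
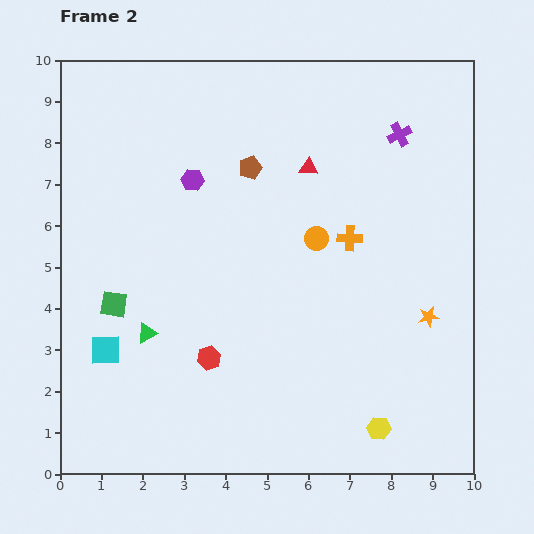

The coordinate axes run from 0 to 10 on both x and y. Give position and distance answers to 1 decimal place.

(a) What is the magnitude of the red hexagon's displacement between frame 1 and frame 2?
1.6

The red hexagon moved from (4.1, 4.3) to (3.6, 2.8), a distance of √(0.5² + 1.5²) ≈ 1.6.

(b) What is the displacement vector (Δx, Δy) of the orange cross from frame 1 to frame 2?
(-2.2, 0.5)

The orange cross was at (9.2, 5.2) in frame 1 and (7.0, 5.7) in frame 2.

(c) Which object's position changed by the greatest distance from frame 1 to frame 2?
the red triangle

(moved 2.9; next 2.3)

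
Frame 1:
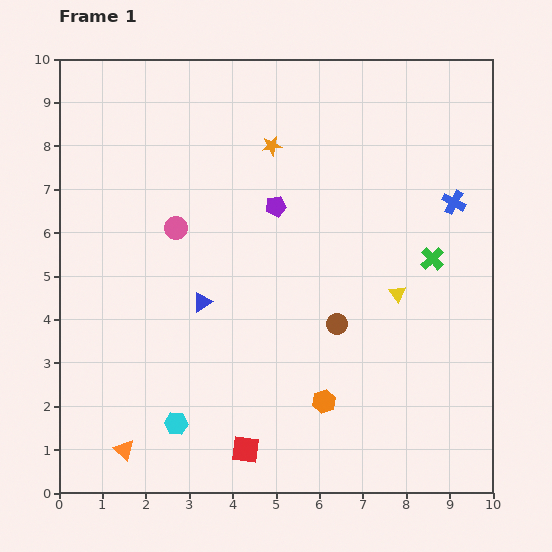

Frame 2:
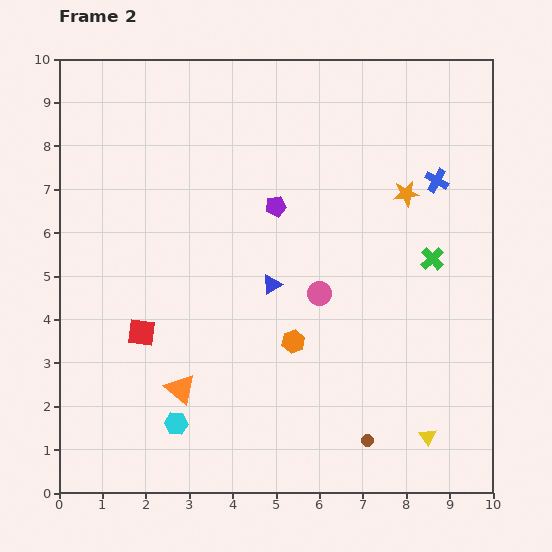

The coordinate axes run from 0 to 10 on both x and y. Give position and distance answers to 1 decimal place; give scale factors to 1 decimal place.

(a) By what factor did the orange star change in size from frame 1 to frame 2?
1.3×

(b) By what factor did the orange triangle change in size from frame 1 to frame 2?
1.5×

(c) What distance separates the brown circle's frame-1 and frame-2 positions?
2.8

The brown circle moved from (6.4, 3.9) to (7.1, 1.2), a distance of √(0.7² + 2.7²) ≈ 2.8.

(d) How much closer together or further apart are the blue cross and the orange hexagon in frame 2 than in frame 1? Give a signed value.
-0.5

Distance in frame 1: 5.5. Distance in frame 2: 5.0.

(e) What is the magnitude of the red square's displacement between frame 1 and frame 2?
3.6

The red square moved from (4.3, 1.0) to (1.9, 3.7), a distance of √(2.4² + 2.7²) ≈ 3.6.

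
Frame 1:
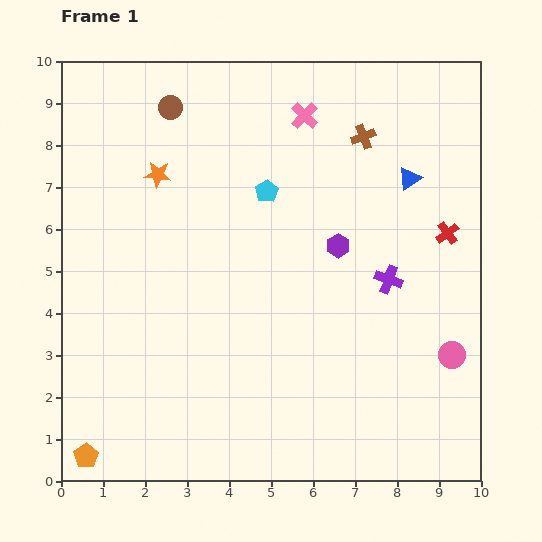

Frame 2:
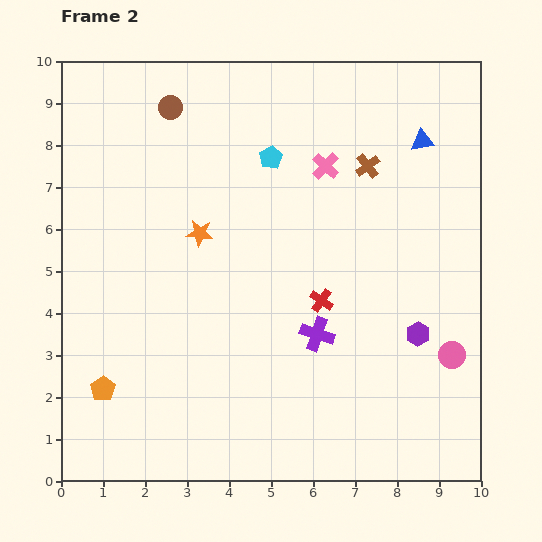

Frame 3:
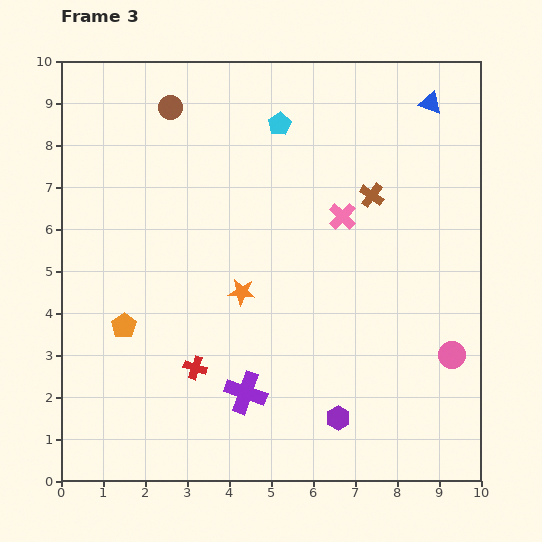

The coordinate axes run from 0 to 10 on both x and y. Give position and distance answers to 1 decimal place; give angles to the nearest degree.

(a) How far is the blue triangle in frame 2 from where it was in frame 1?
0.9

The blue triangle moved from (8.3, 7.2) to (8.6, 8.1), a distance of √(0.3² + 0.9²) ≈ 0.9.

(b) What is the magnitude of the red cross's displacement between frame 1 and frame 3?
6.8

The red cross moved from (9.2, 5.9) to (3.2, 2.7), a distance of √(6.0² + 3.2²) ≈ 6.8.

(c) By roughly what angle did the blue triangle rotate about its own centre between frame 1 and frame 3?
54° clockwise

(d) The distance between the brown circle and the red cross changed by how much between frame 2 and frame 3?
+0.4

Distance in frame 2: 5.8. Distance in frame 3: 6.2.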